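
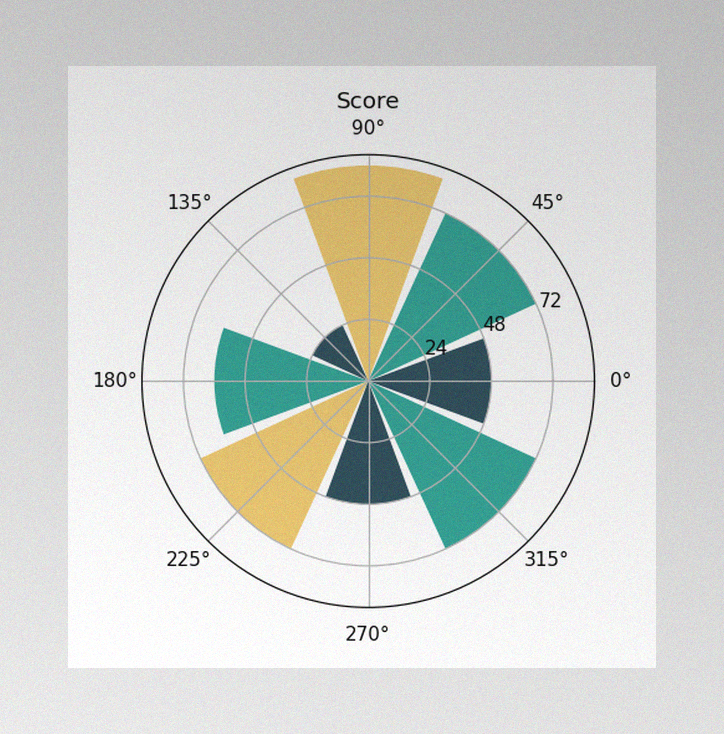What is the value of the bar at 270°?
The image has some photo noise and uneven lighting. The bar at 270° reaches 48 on the radial axis.

48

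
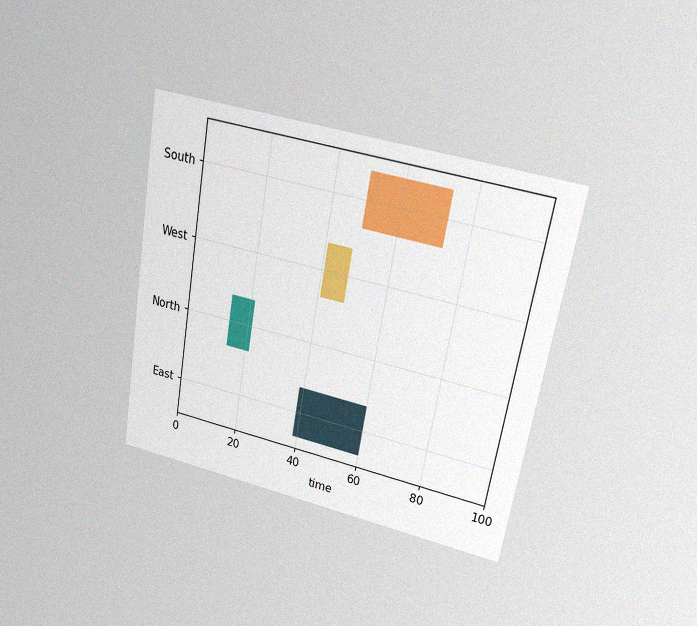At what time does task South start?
50

The chart is tilted about 10° clockwise and viewed at a slight angle, with some photo noise. The South bar begins at t=50.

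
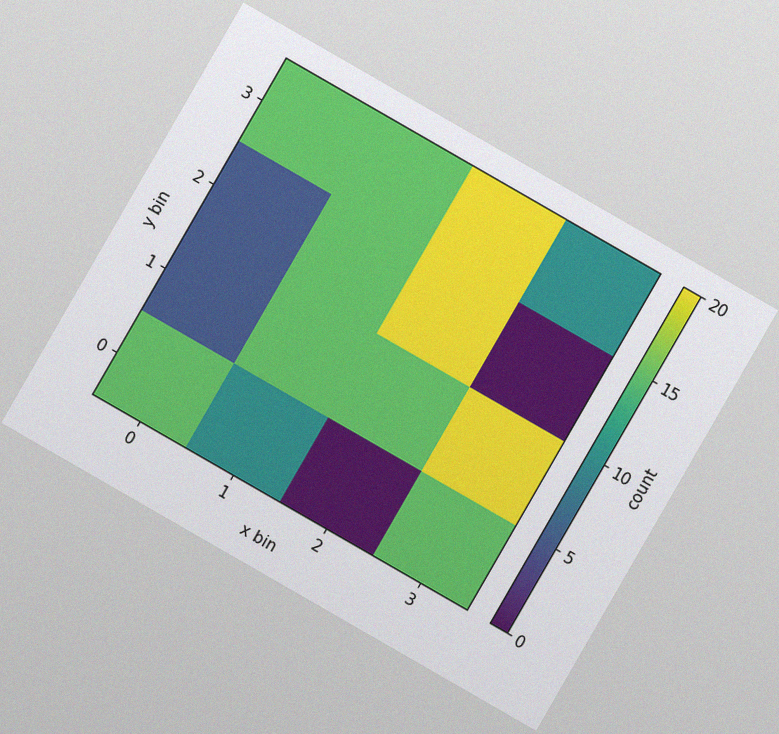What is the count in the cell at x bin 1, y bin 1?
The chart is tilted about 30° clockwise, with some photo noise. Matching the cell (1, 1) against the colorbar gives 15.

15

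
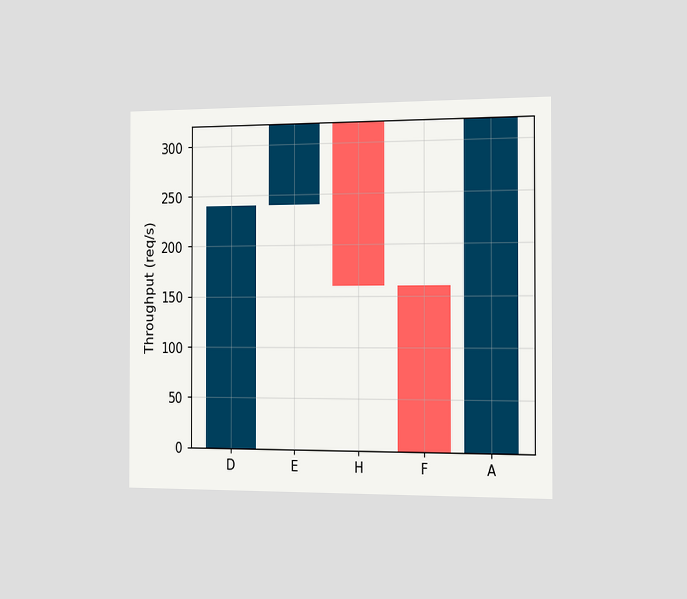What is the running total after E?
The chart is viewed slightly from the right. After E the running total reaches 320req/s.

320req/s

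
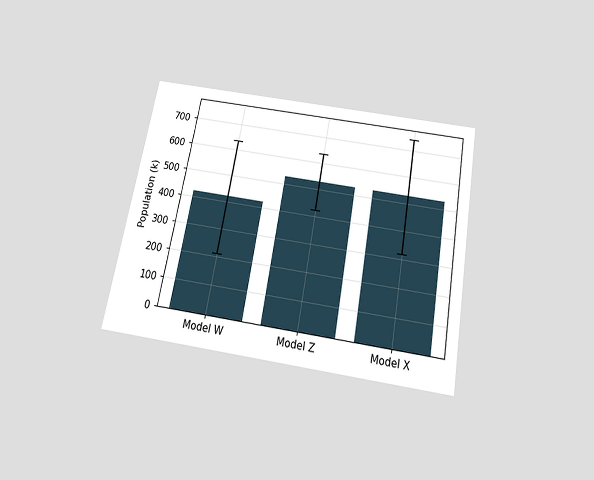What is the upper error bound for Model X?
742k

The chart is tilted about 10° clockwise and viewed slightly from below. The Model X bar's upper whisker reaches 742k.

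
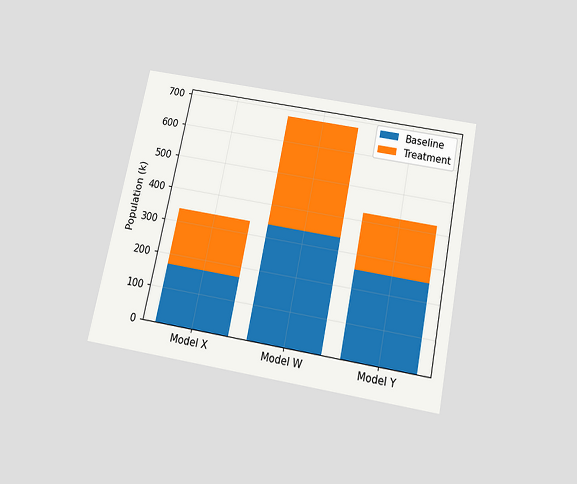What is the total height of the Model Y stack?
The chart is tilted about 11° clockwise and viewed slightly from below. The Model Y stack's top reaches 425k on the y-axis.

425k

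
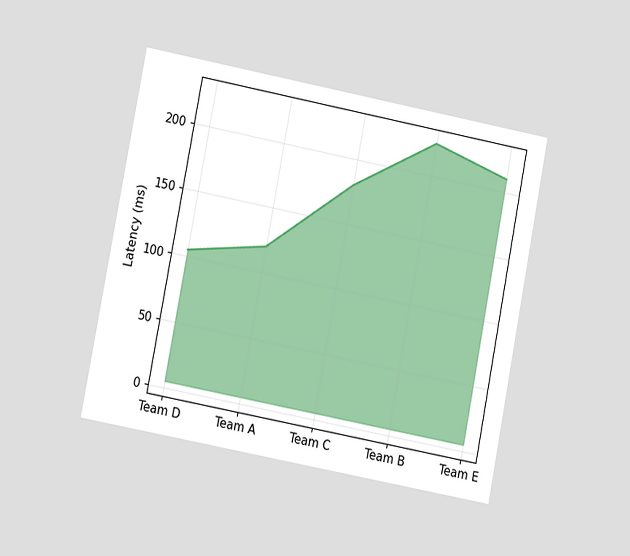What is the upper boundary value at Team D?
105ms

The chart is tilted about 11° clockwise and viewed at a slight angle. At Team D the upper boundary is at 105ms.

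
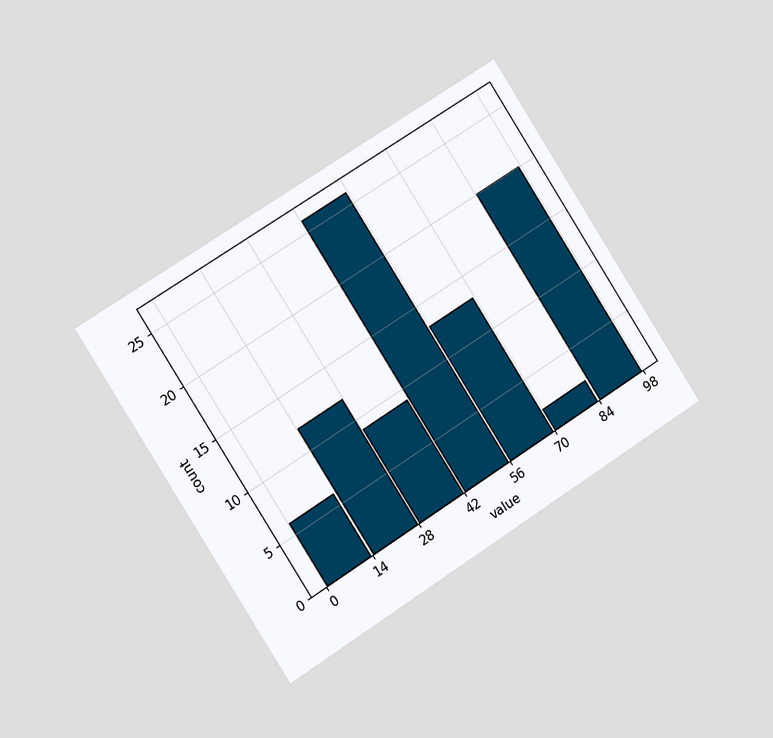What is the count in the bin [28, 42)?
9

The chart is tilted about 33° counter-clockwise and viewed slightly from the left. The [28, 42) bin has height 9.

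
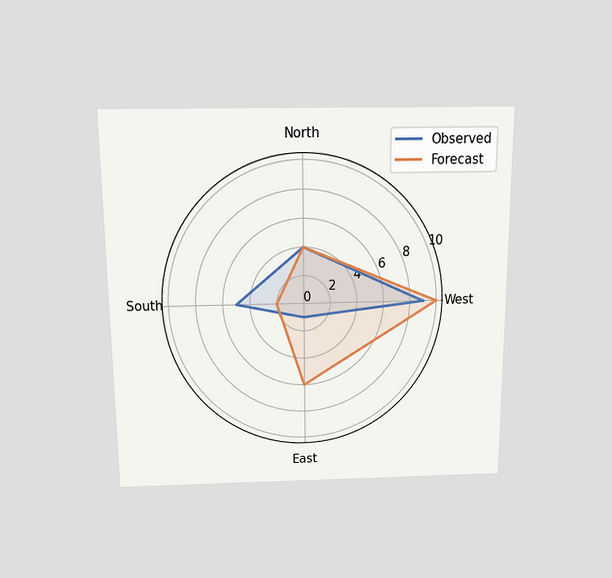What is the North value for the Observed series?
The chart is viewed slightly from above. On the North axis, Observed reaches 4.

4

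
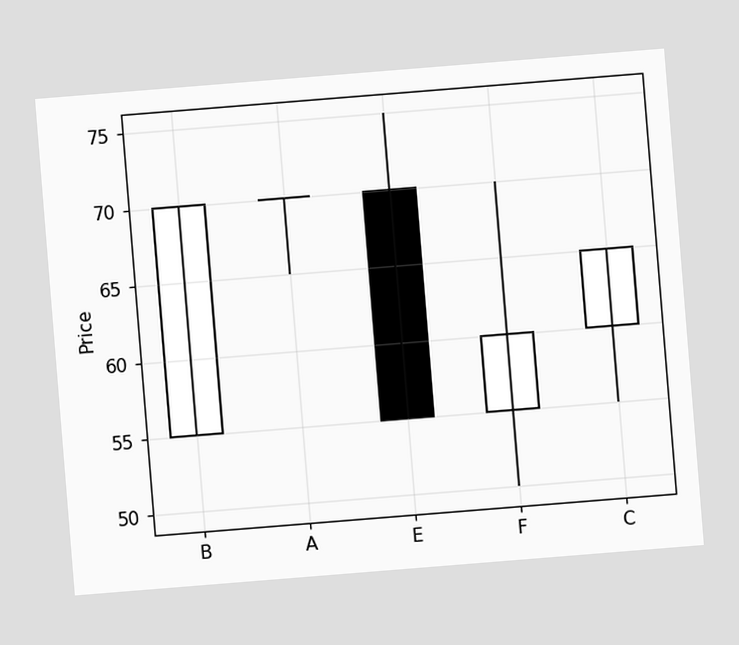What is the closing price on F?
The chart is tilted about 5° counter-clockwise. The F candle closes at 60.

60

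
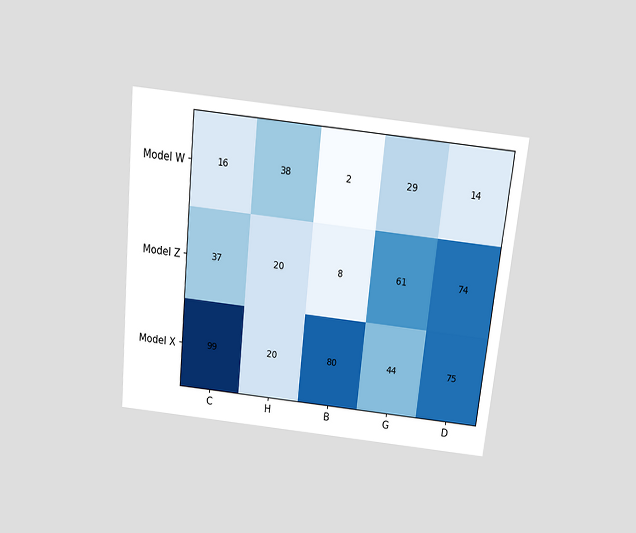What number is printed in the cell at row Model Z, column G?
61

The chart is tilted about 6° clockwise and viewed slightly from above. The (Model Z, G) cell reads 61.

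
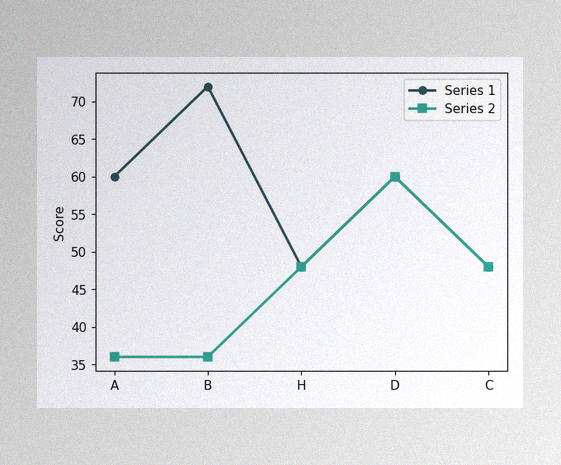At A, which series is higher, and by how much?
The image has some photo noise and uneven lighting. At A, Series 1 sits above the other line by 24.

Series 1, by 24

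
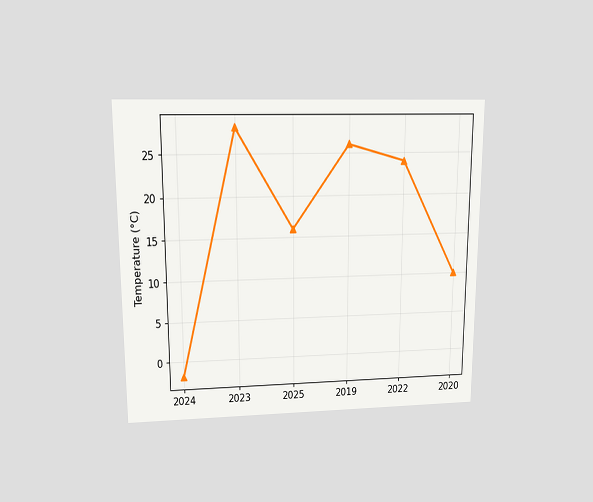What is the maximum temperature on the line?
28°C

The chart is viewed slightly from above. The highest point is at 2023, and reading across to the y-axis gives 28°C.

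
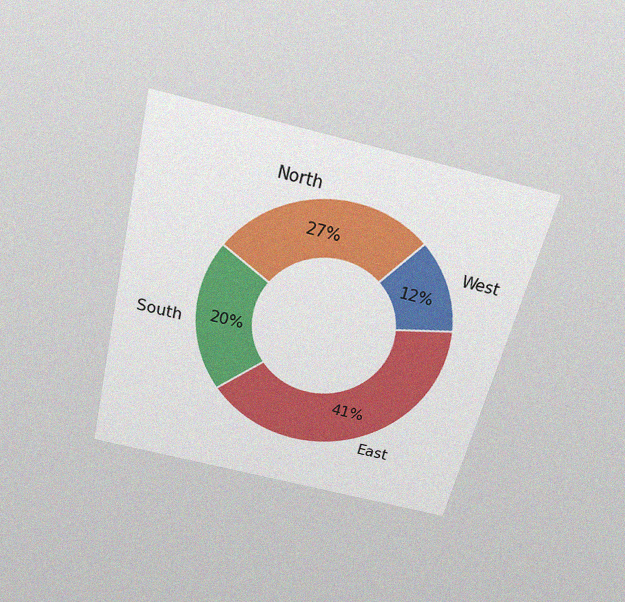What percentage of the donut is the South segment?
20%

The chart is tilted about 14° clockwise and viewed slightly from above, with some photo noise. The South segment takes up 20% of the ring.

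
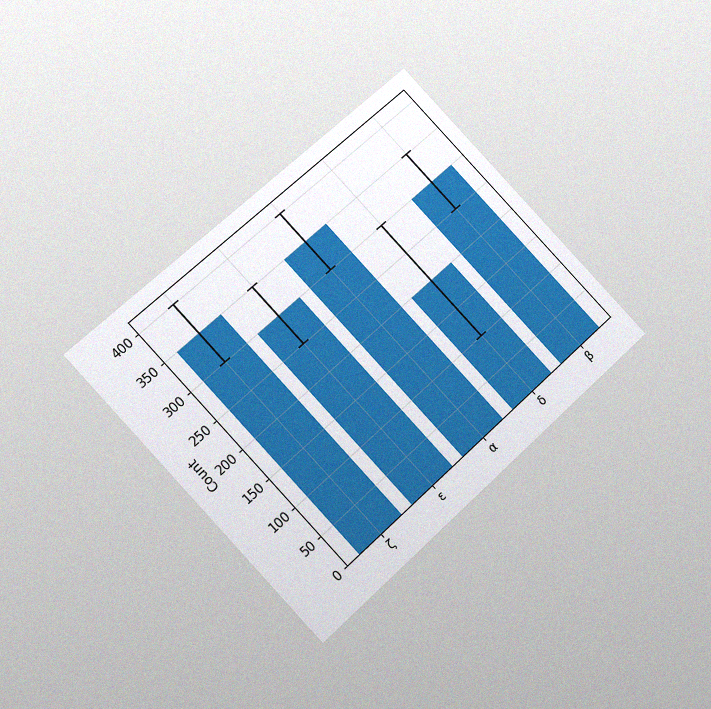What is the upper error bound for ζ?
The chart is tilted about 43° counter-clockwise and viewed at a slight angle, with some photo noise. The ζ bar's upper whisker reaches 400.

400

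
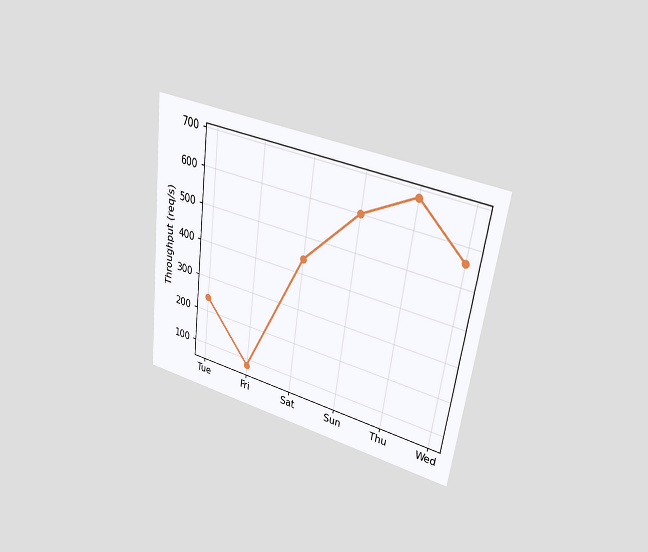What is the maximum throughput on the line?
680req/s

The chart is tilted about 8° clockwise and viewed at a slight angle. The highest point is at Thu, and reading across to the y-axis gives 680req/s.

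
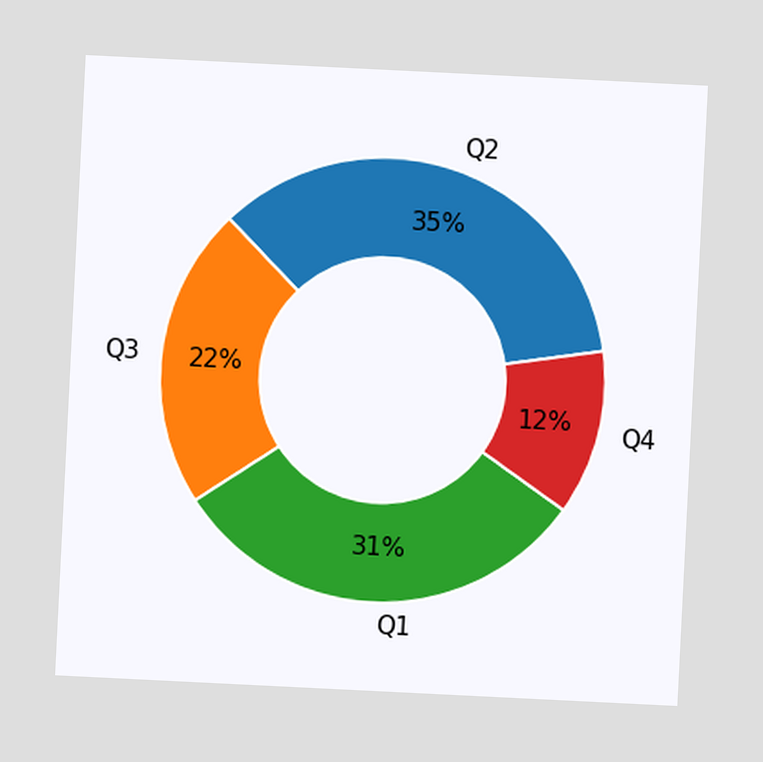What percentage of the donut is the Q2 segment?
35%

The chart is tilted about 3° clockwise. The Q2 segment takes up 35% of the ring.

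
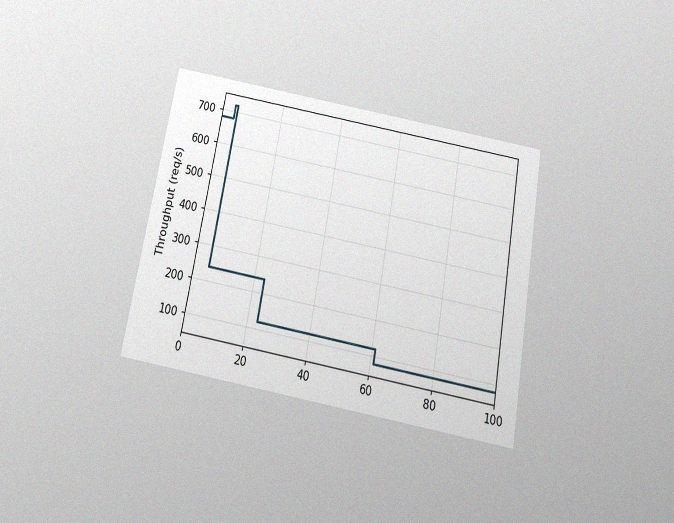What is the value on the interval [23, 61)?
The chart is tilted about 10° clockwise and viewed slightly from below, with some photo noise. On [23, 61) the step sits at 120req/s.

120req/s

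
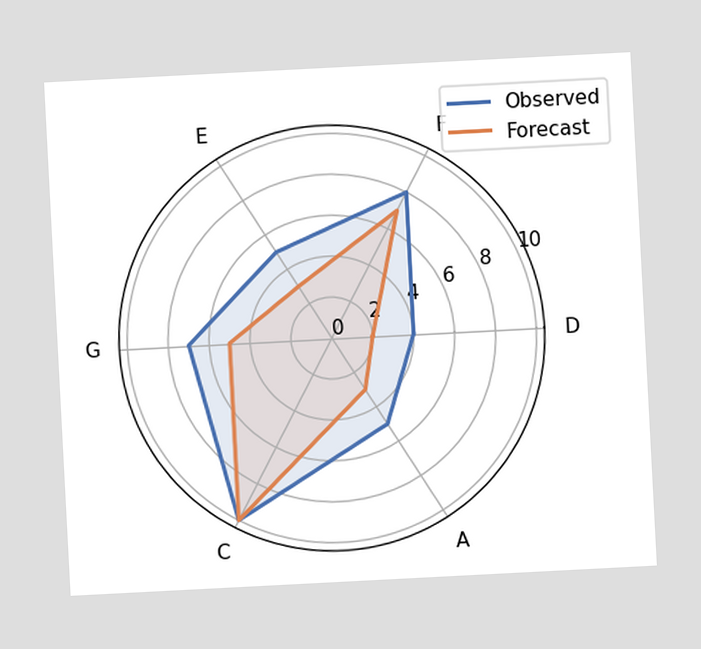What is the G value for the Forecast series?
The chart is tilted about 3° counter-clockwise. On the G axis, Forecast reaches 5.

5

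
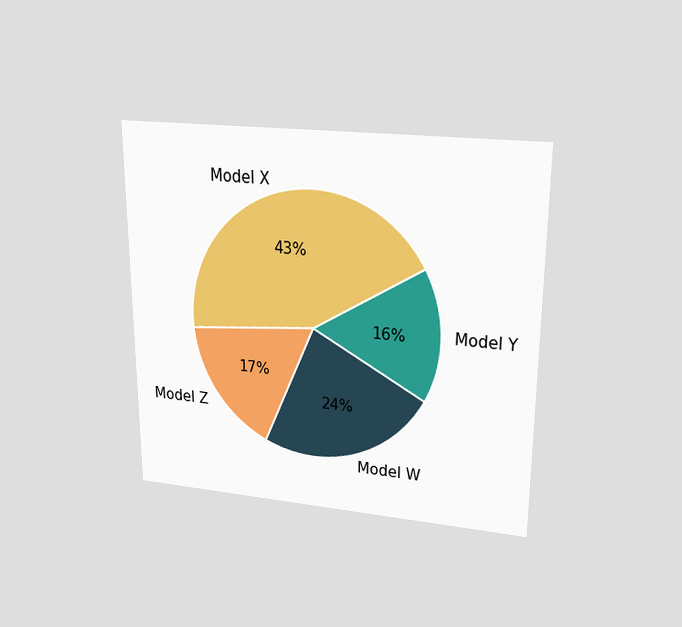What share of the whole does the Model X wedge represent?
43%

The chart is viewed slightly from above. The Model X slice takes up 43% of the pie.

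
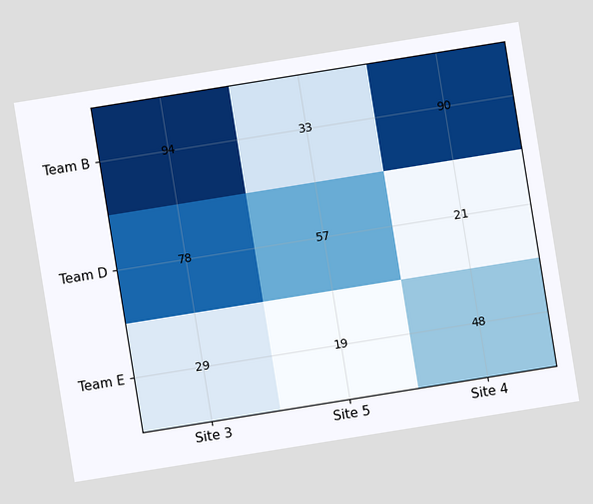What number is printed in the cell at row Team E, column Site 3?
29

The chart is tilted about 9° counter-clockwise. The (Team E, Site 3) cell reads 29.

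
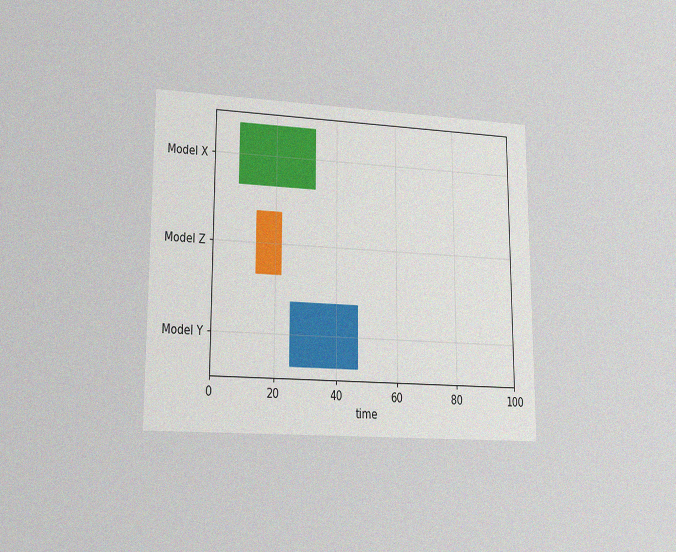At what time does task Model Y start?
25

The chart is viewed at a slight angle, with some photo noise. The Model Y bar begins at t=25.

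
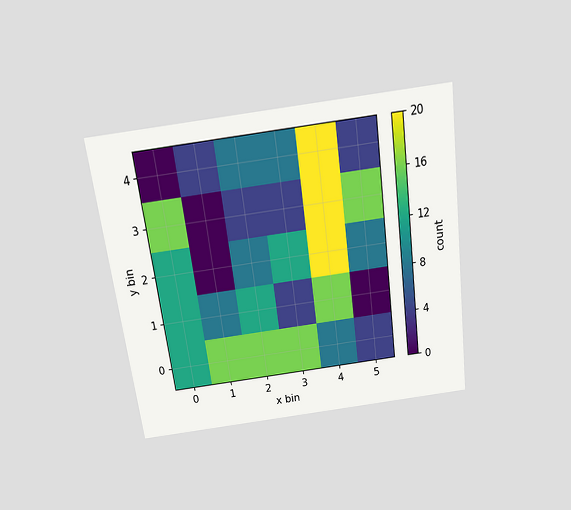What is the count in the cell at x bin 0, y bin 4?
The chart is tilted about 7° counter-clockwise and viewed slightly from above. Matching the cell (0, 4) against the colorbar gives 0.

0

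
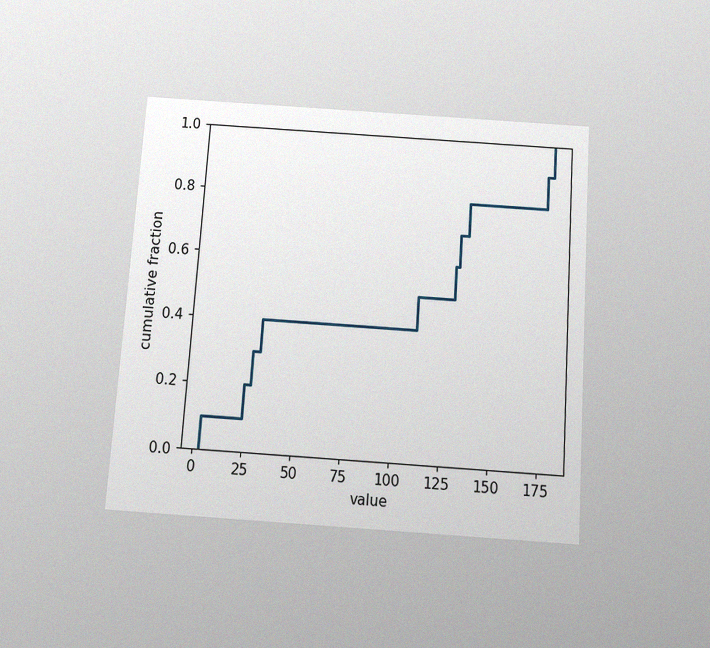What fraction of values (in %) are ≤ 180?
100%

The chart is tilted about 4° clockwise and viewed slightly from below, with some photo noise. At x=180 the ECDF step is at 100%.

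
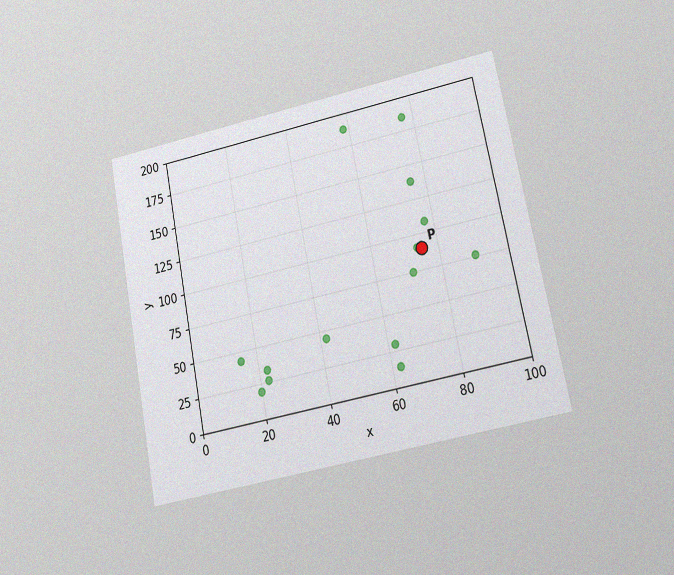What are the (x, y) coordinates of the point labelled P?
(75, 90)

The chart is tilted about 11° counter-clockwise and viewed at a slight angle, with some photo noise. Following the gridlines from P to each axis, P sits at (75, 90).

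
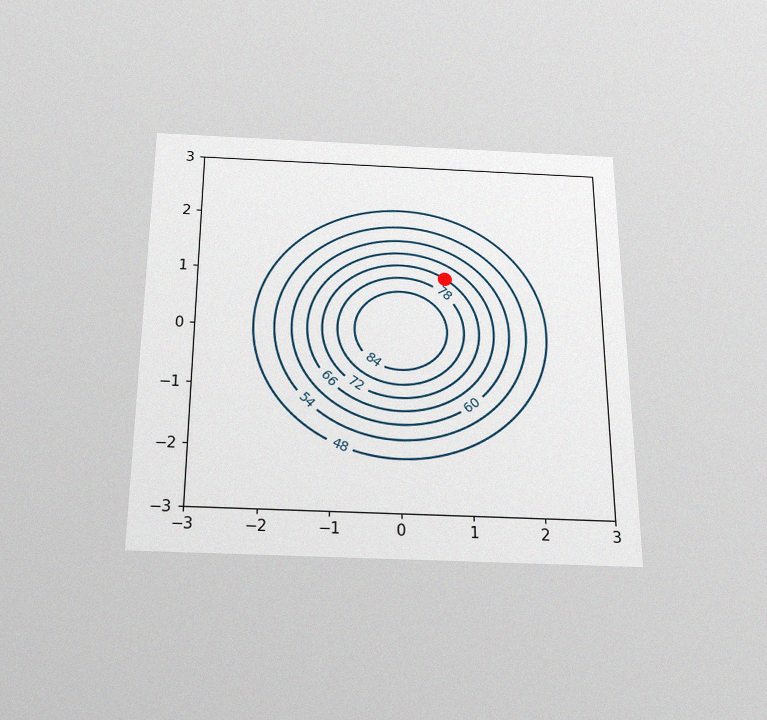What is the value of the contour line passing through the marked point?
72

The chart is viewed slightly from below, with some photo noise. The marked point sits on the contour labelled 72.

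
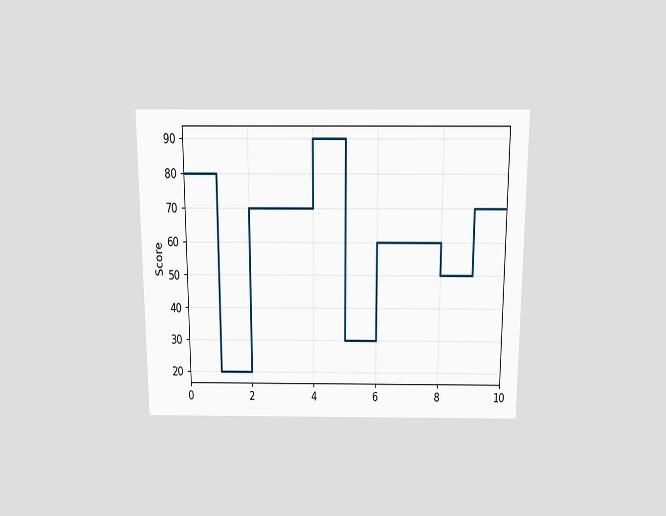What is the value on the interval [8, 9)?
The chart is viewed slightly from above. On [8, 9) the step sits at 50.

50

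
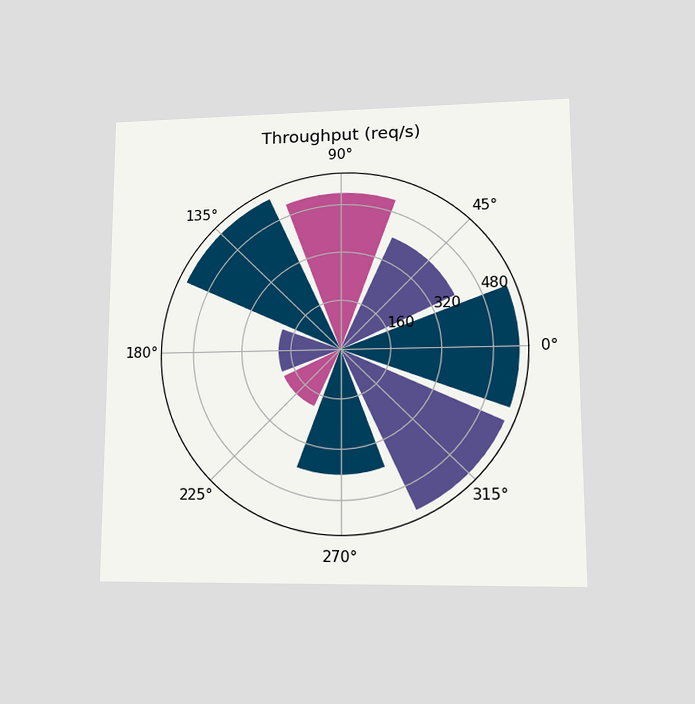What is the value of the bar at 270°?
400req/s

The chart is viewed at a slight angle. The bar at 270° reaches 400req/s on the radial axis.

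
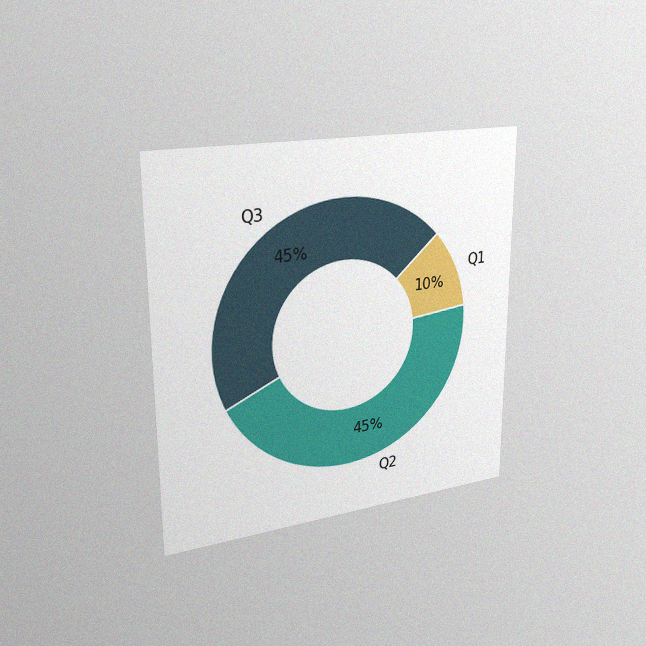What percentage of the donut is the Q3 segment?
45%

The chart is viewed slightly from the left, with some photo noise. The Q3 segment takes up 45% of the ring.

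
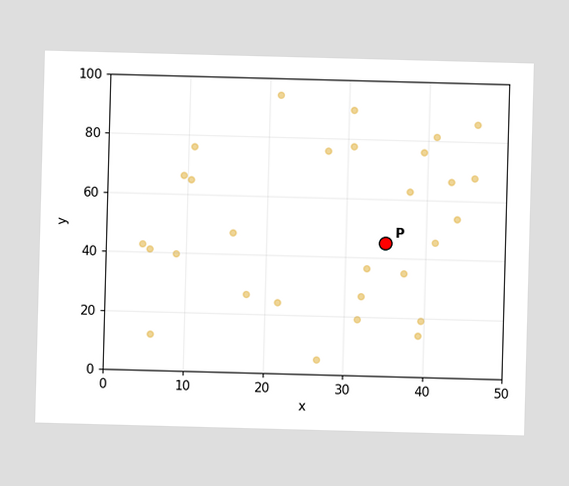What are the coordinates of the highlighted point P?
Following the gridlines from P to each axis, P sits at (35, 45).

(35, 45)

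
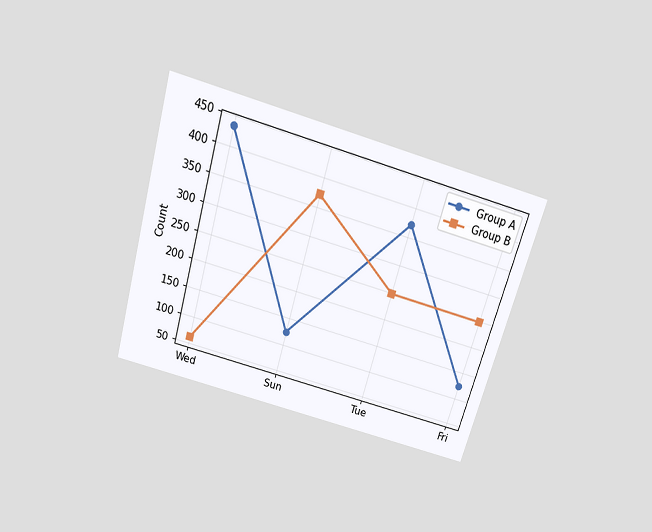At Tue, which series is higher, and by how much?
The chart is tilted about 16° clockwise and viewed slightly from above. At Tue, Group A sits above the other line by 124.

Group A, by 124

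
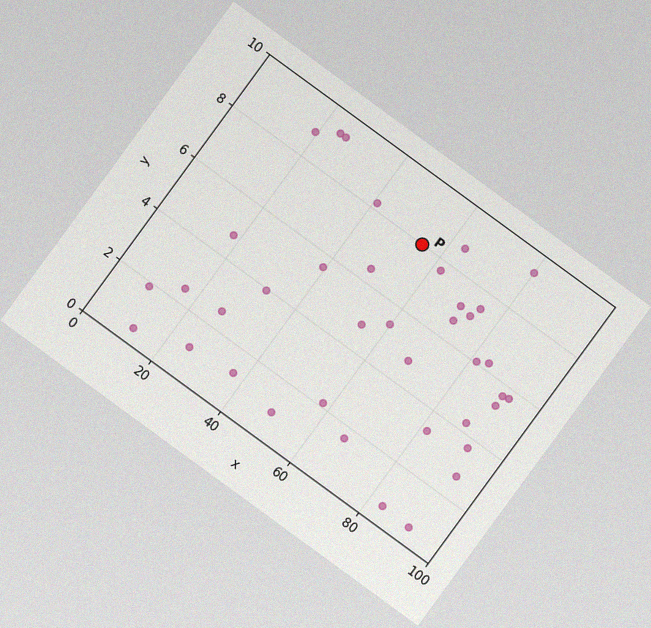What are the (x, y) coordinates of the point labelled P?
The chart is tilted about 36° clockwise, with some photo noise. Following the gridlines from P to each axis, P sits at (55, 8).

(55, 8)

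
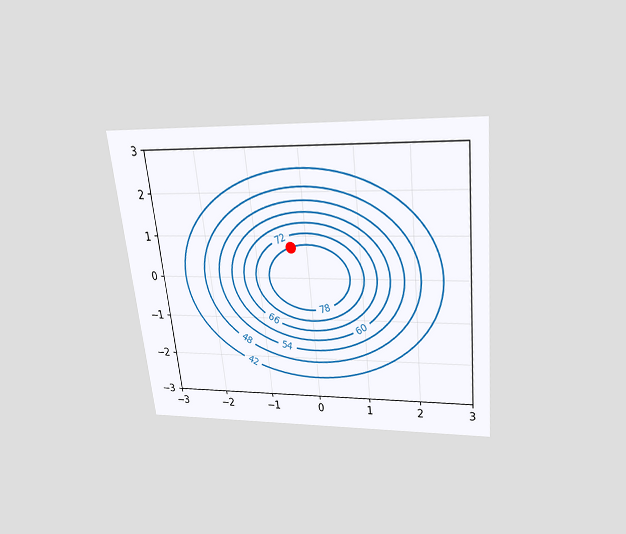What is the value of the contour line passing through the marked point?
78

The chart is tilted about 6° counter-clockwise and viewed slightly from above. The marked point sits on the contour labelled 78.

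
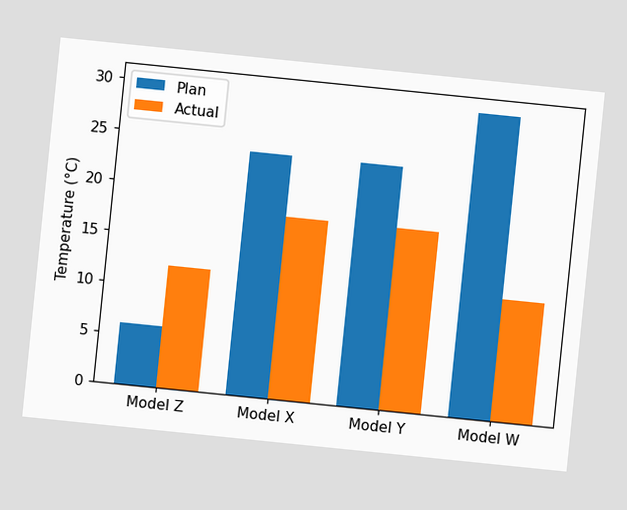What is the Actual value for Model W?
The chart is tilted about 6° clockwise. The Actual bar at Model W reaches 12°C on the y-axis.

12°C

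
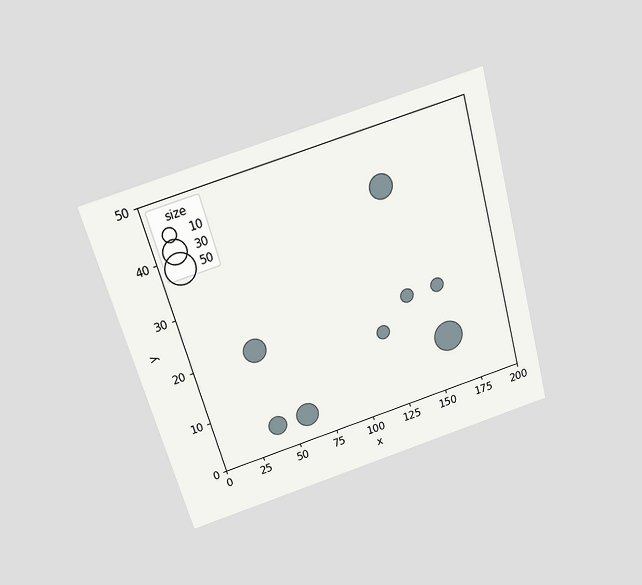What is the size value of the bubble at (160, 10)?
50

The chart is tilted about 16° counter-clockwise and viewed slightly from above. Matching the bubble at (160, 10) against the size legend gives 50.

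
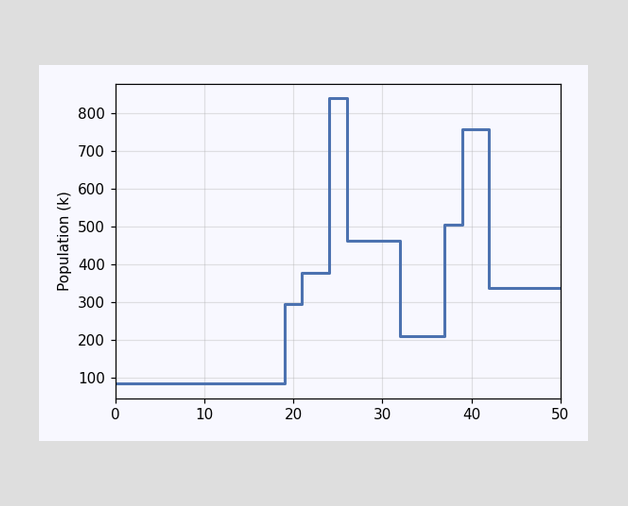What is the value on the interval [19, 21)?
294k

On [19, 21) the step sits at 294k.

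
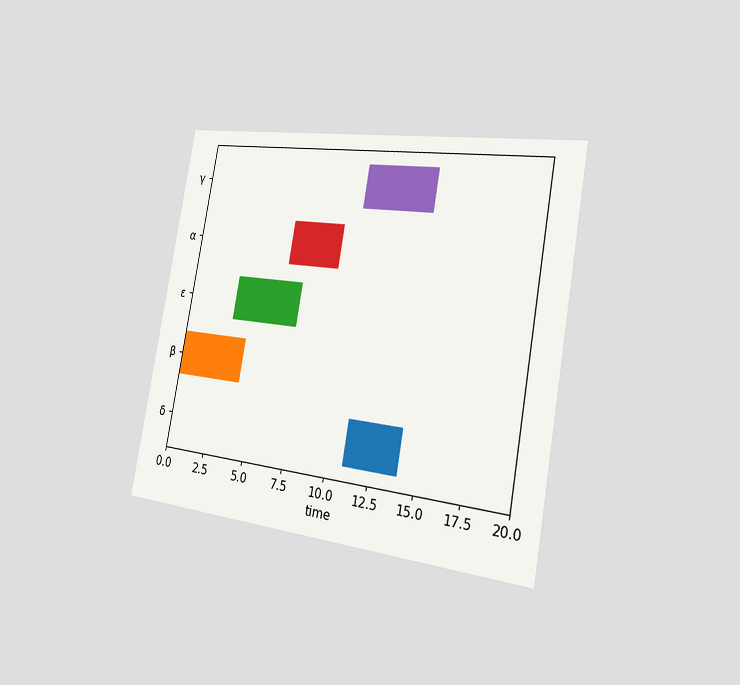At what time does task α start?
6

The chart is tilted about 10° clockwise and viewed slightly from the right. The α bar begins at t=6.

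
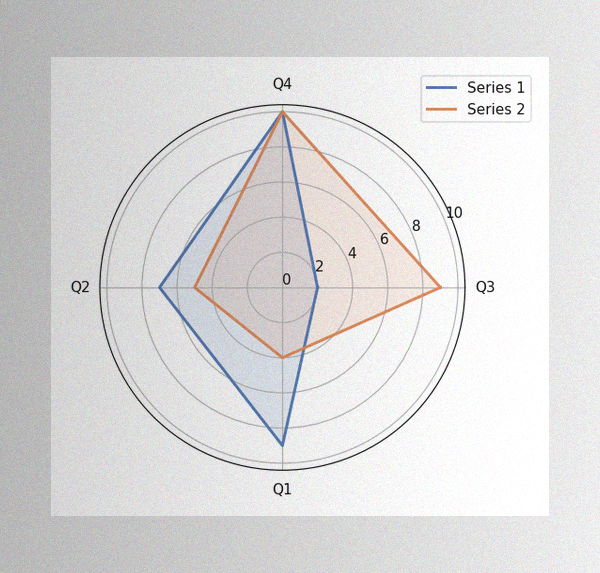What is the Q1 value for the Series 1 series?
The image has some photo noise and uneven lighting. On the Q1 axis, Series 1 reaches 9.

9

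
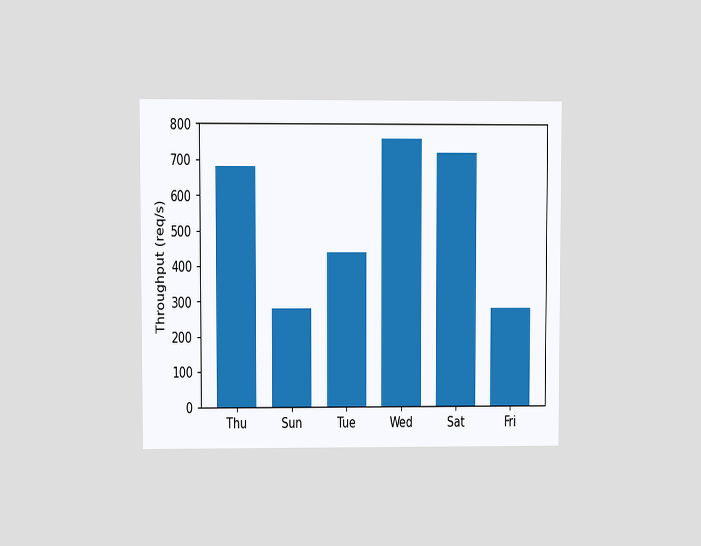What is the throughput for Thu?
The chart is viewed at a slight angle. Reading along the chart's y-axis, the Thu bar reaches 680req/s.

680req/s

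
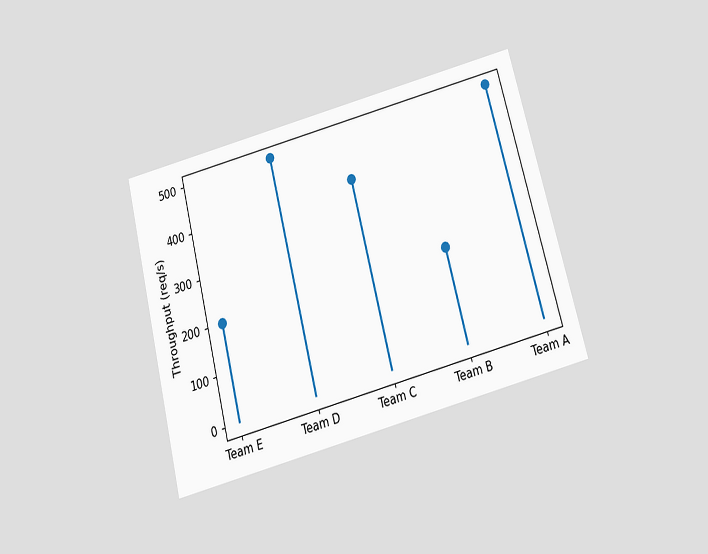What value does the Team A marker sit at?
The chart is tilted about 15° counter-clockwise and viewed slightly from below. The Team A marker sits at 500req/s.

500req/s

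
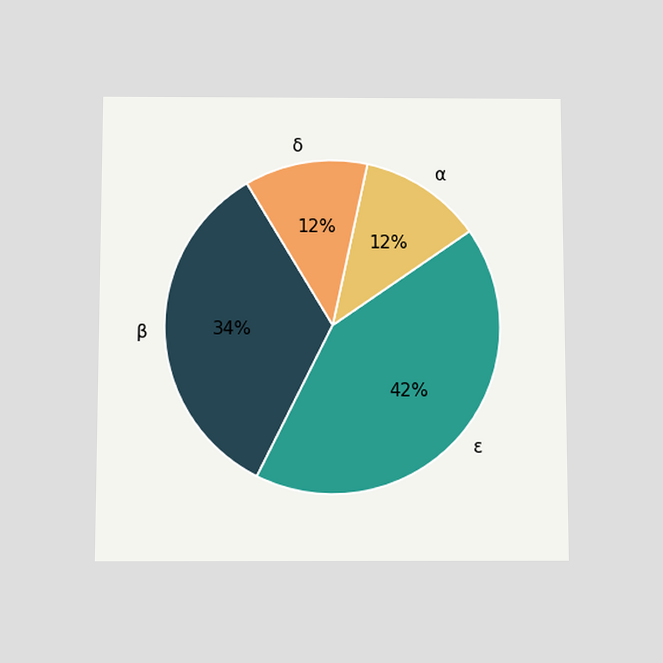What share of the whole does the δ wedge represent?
The chart is viewed slightly from below. The δ slice takes up 12% of the pie.

12%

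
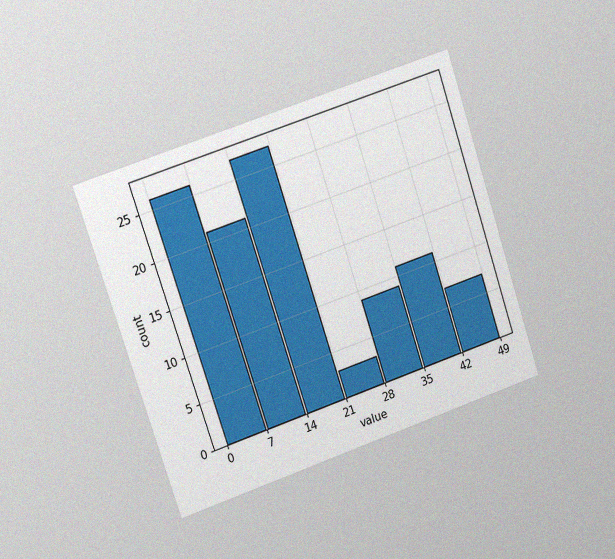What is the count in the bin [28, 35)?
9

The chart is tilted about 18° counter-clockwise and viewed slightly from the left, with some photo noise. The [28, 35) bin has height 9.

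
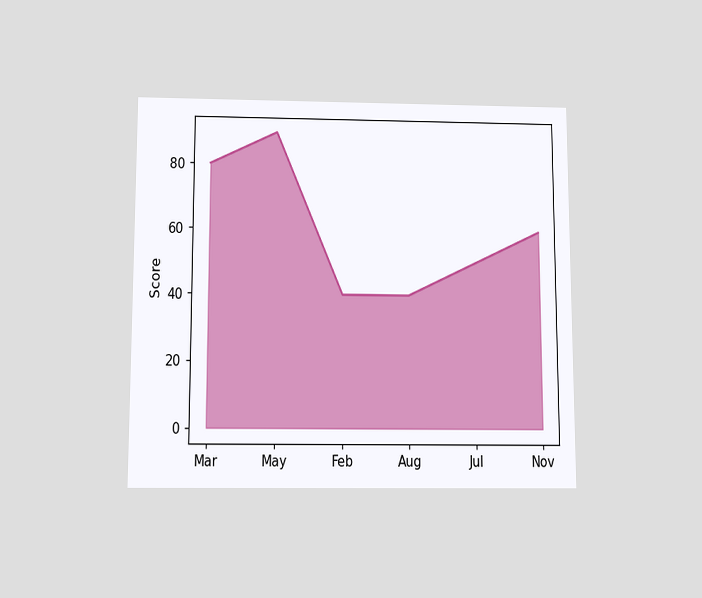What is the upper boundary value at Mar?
80

The chart is viewed slightly from below. At Mar the upper boundary is at 80.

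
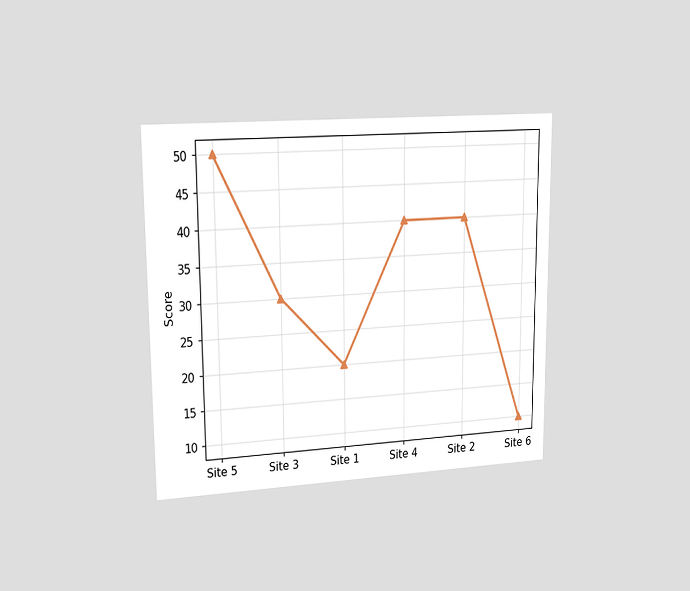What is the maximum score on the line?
50

The chart is viewed slightly from the left. The highest point is at Site 5, and reading across to the y-axis gives 50.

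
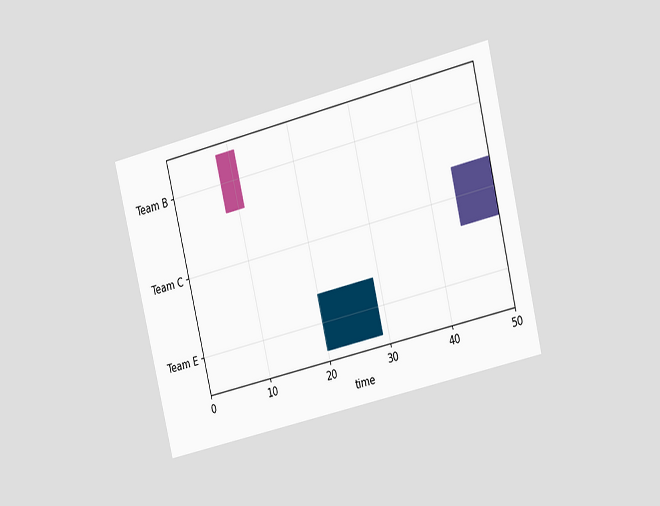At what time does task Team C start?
The chart is tilted about 13° counter-clockwise and viewed at a slight angle. The Team C bar begins at t=44.

44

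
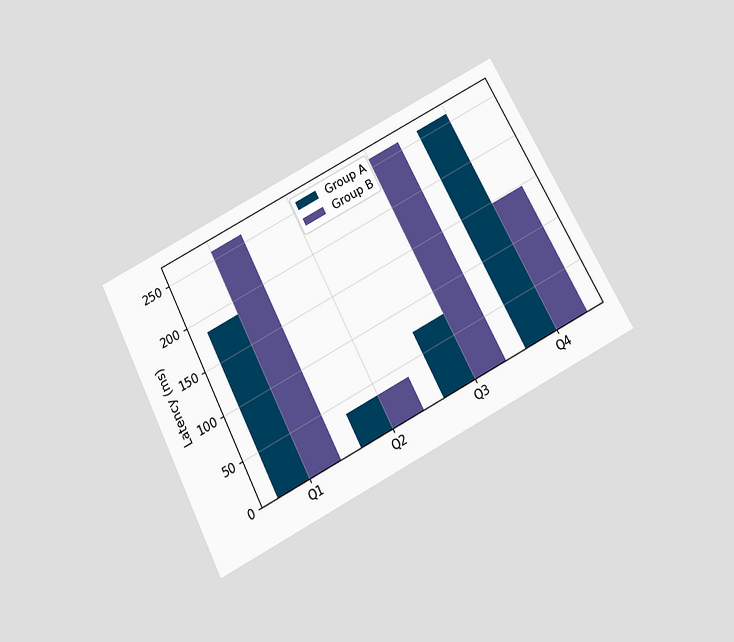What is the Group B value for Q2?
The chart is tilted about 27° counter-clockwise and viewed slightly from below. The Group B bar at Q2 reaches 37ms on the y-axis.

37ms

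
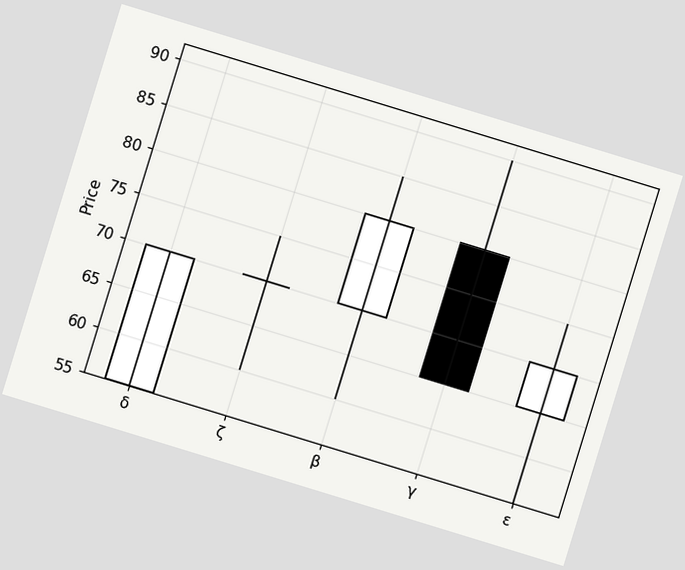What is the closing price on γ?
65

The chart is tilted about 17° clockwise. The γ candle closes at 65.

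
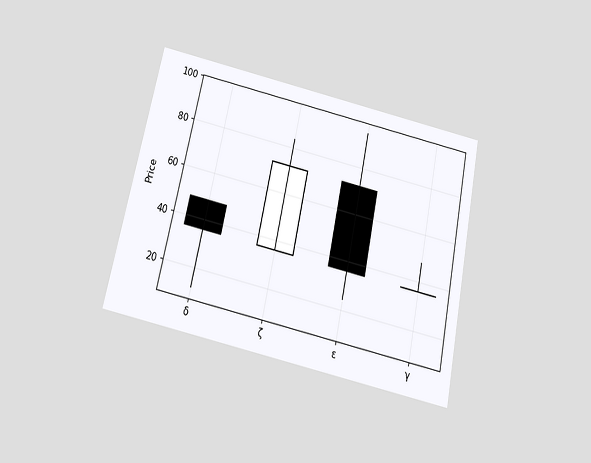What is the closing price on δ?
36

The chart is tilted about 12° clockwise and viewed slightly from below. The δ candle closes at 36.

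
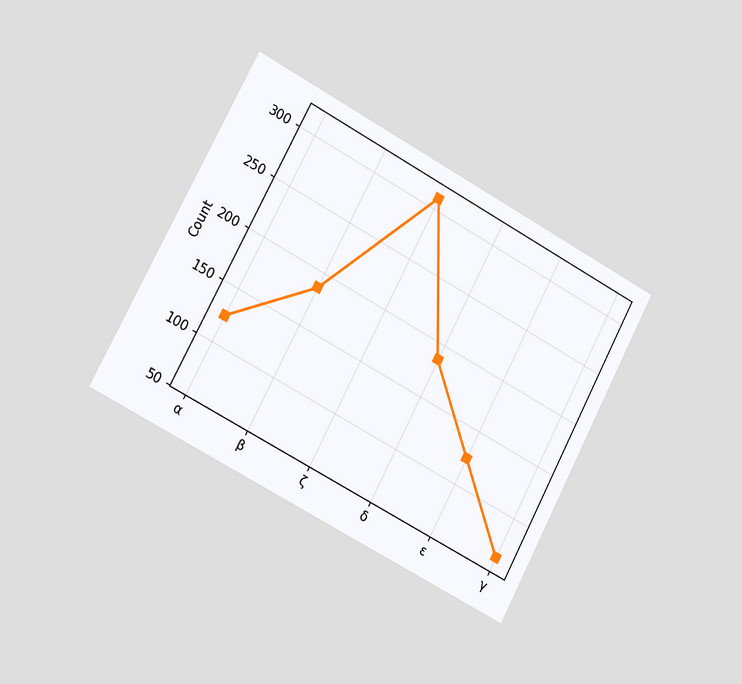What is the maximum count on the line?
The chart is tilted about 28° clockwise and viewed slightly from the left. The highest point is at ζ, and reading across to the y-axis gives 310.

310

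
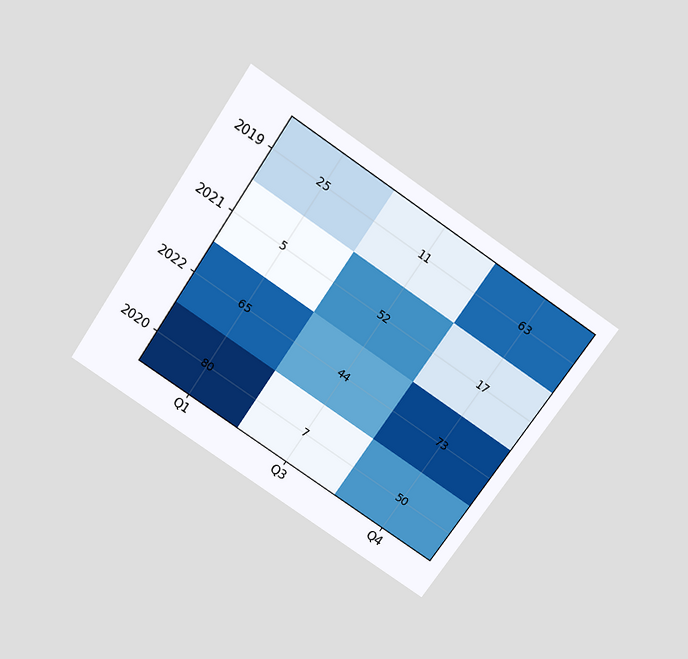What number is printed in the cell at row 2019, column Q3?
The chart is tilted about 34° clockwise and viewed slightly from above. The (2019, Q3) cell reads 11.

11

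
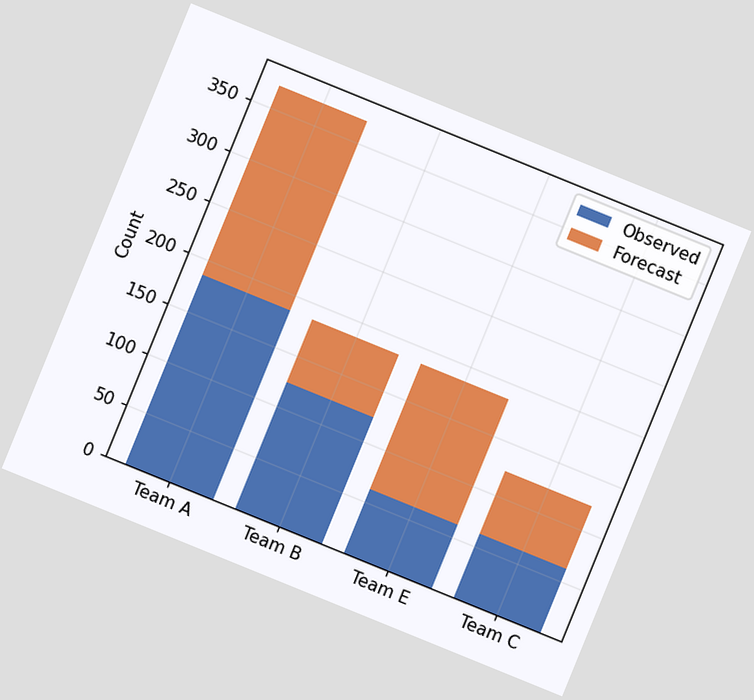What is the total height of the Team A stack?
372

The chart is tilted about 22° clockwise. The Team A stack's top reaches 372 on the y-axis.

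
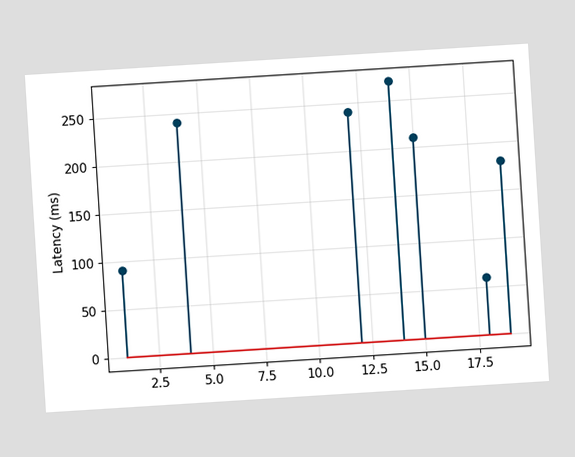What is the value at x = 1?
90ms

The chart is tilted about 4° counter-clockwise. The stem at x=1 reaches 90ms.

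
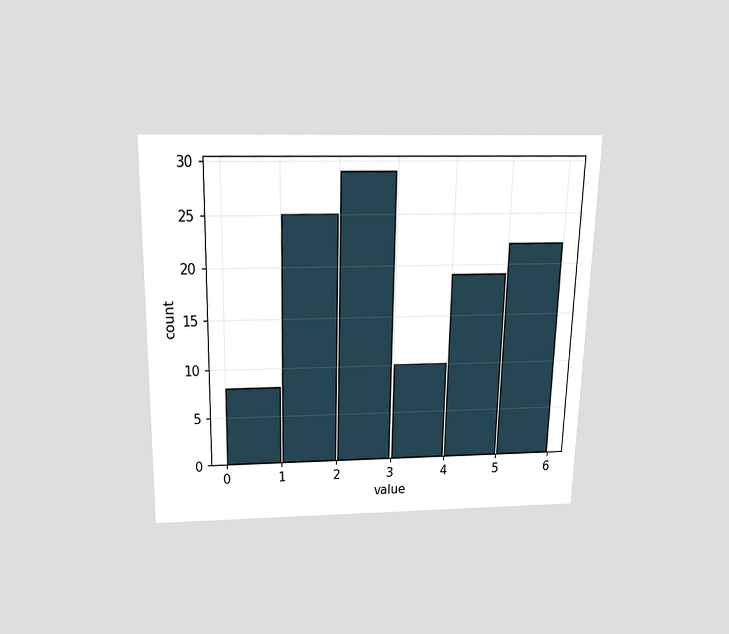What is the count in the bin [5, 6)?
The chart is viewed slightly from above. The [5, 6) bin has height 22.

22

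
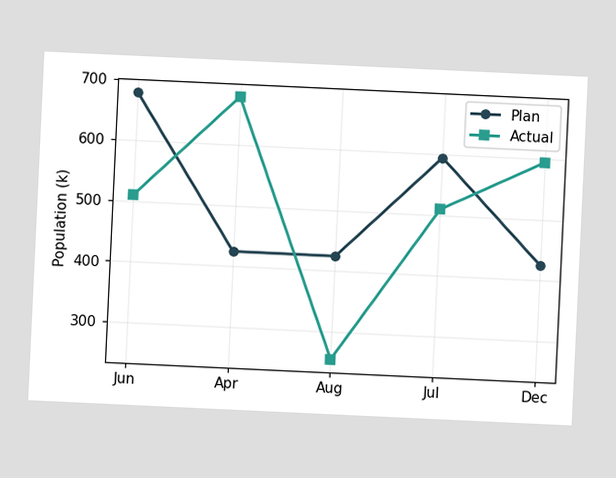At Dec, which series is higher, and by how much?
Actual, by 170k

The chart is tilted about 3° clockwise. At Dec, Actual sits above the other line by 170k.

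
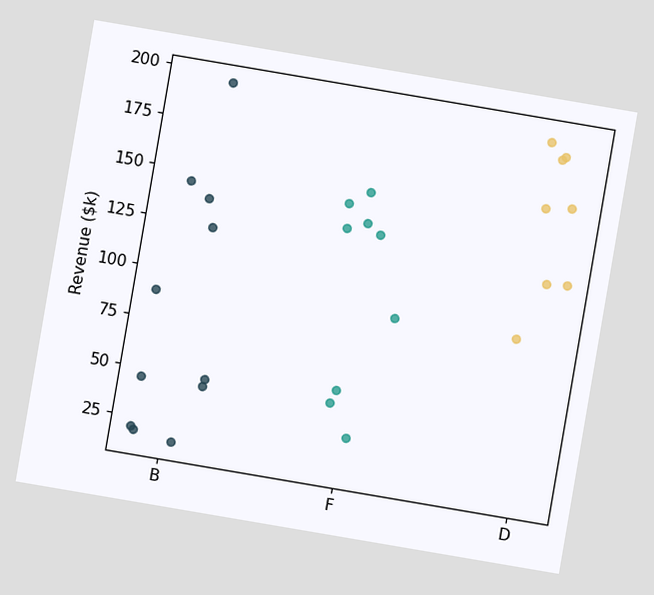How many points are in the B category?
11

The chart is tilted about 10° clockwise. Counting the markers in the B column gives 11.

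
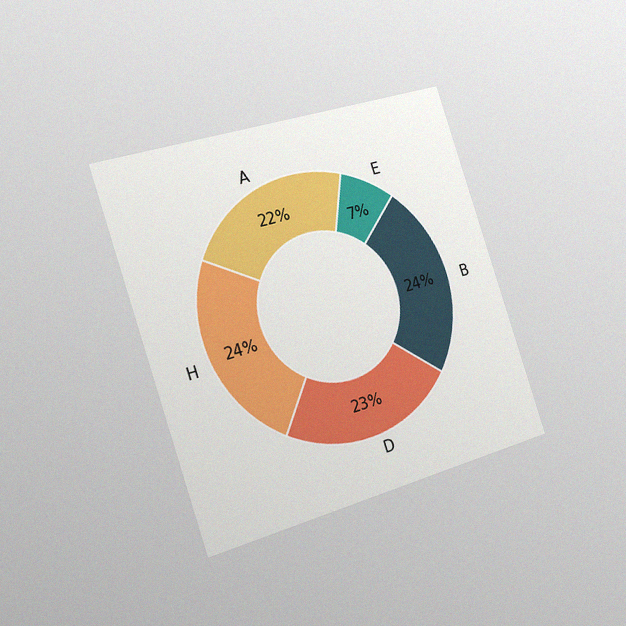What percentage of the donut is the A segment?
The chart is tilted about 18° counter-clockwise and viewed slightly from the left, with some photo noise. The A segment takes up 22% of the ring.

22%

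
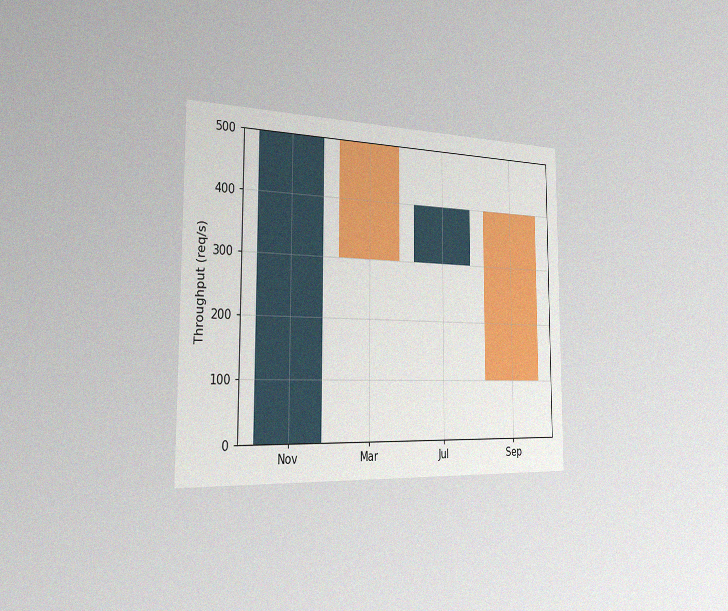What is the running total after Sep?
100req/s

The chart is viewed slightly from the left, with some photo noise. After Sep the running total reaches 100req/s.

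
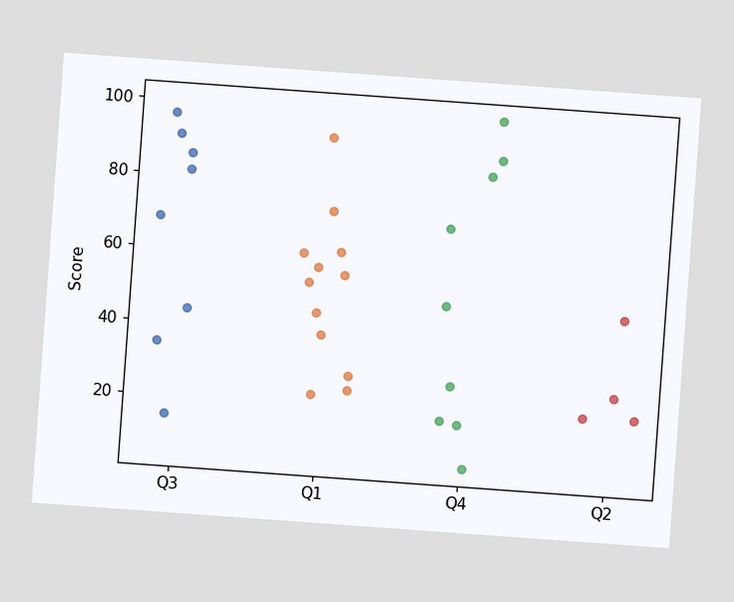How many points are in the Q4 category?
The chart is tilted about 4° clockwise. Counting the markers in the Q4 column gives 9.

9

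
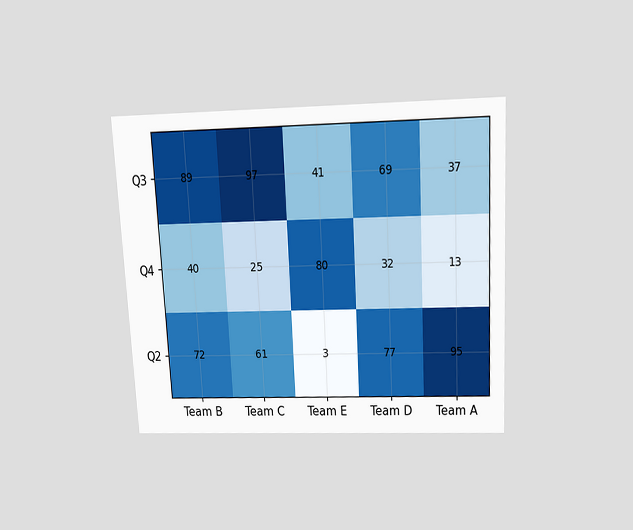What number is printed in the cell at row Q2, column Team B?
72

The chart is tilted about 3° counter-clockwise and viewed slightly from above. The (Q2, Team B) cell reads 72.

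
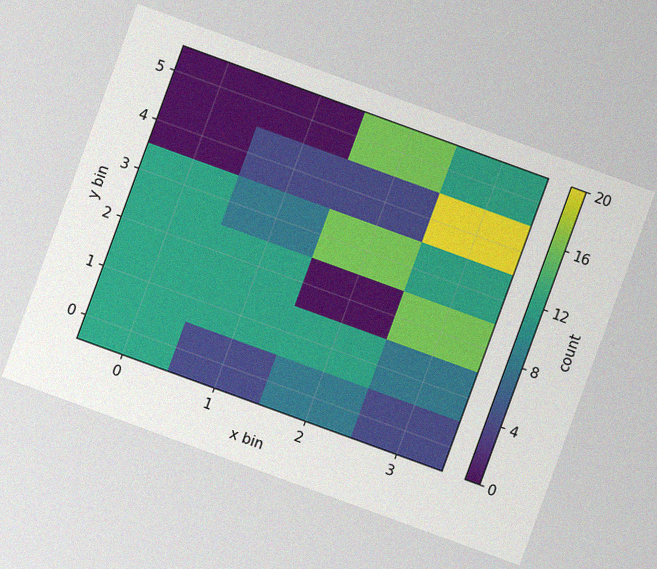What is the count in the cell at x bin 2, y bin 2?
The chart is tilted about 20° clockwise, with some photo noise. Matching the cell (2, 2) against the colorbar gives 0.

0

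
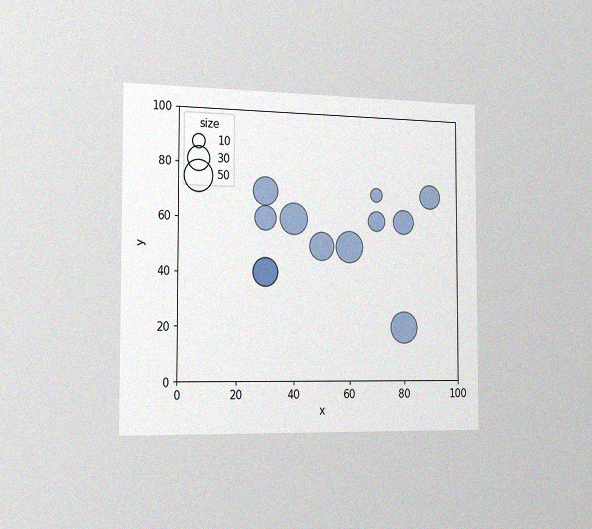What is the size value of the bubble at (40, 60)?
50

The chart is viewed slightly from the left, with some photo noise. Matching the bubble at (40, 60) against the size legend gives 50.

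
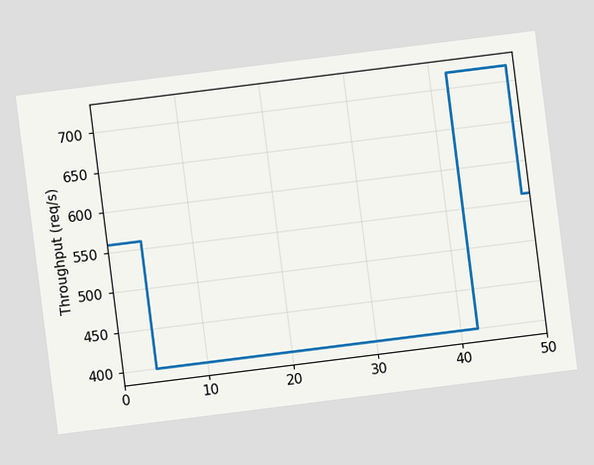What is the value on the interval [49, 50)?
560req/s

The chart is tilted about 7° counter-clockwise. On [49, 50) the step sits at 560req/s.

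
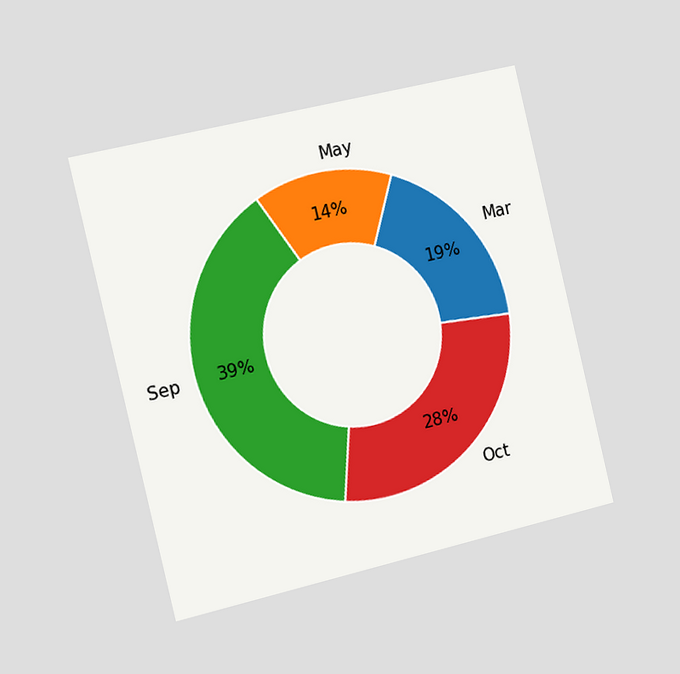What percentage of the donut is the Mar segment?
The chart is tilted about 13° counter-clockwise and viewed slightly from the left. The Mar segment takes up 19% of the ring.

19%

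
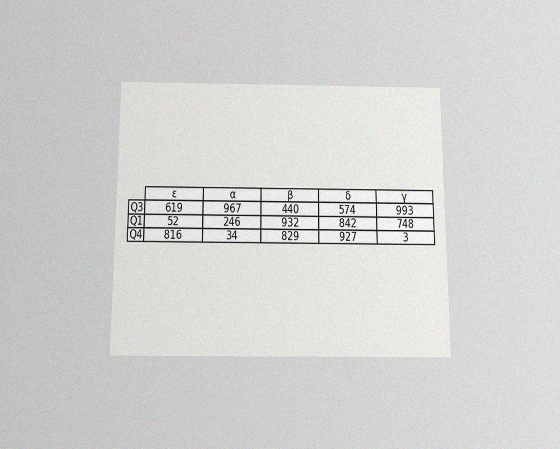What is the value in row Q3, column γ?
993

The chart is viewed slightly from below, with some photo noise. The (Q3, γ) cell reads 993.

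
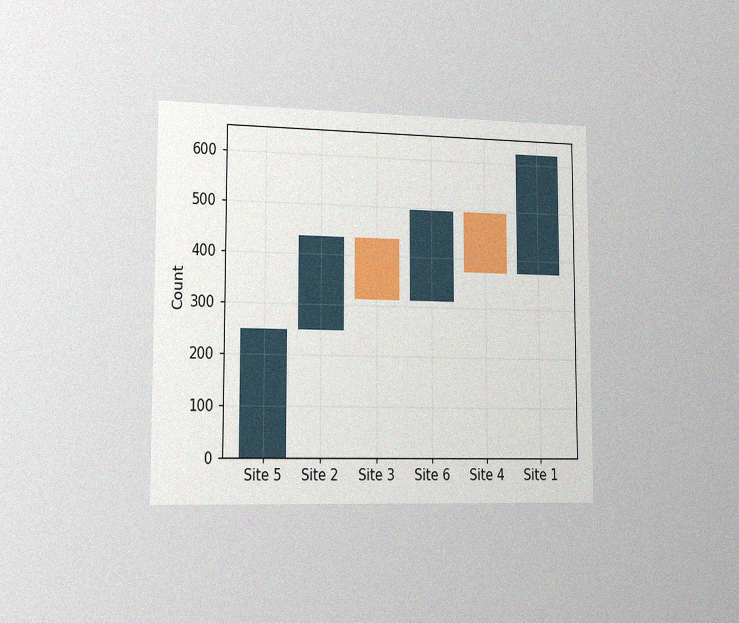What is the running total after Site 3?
310

The chart is viewed slightly from the left, with some photo noise. After Site 3 the running total reaches 310.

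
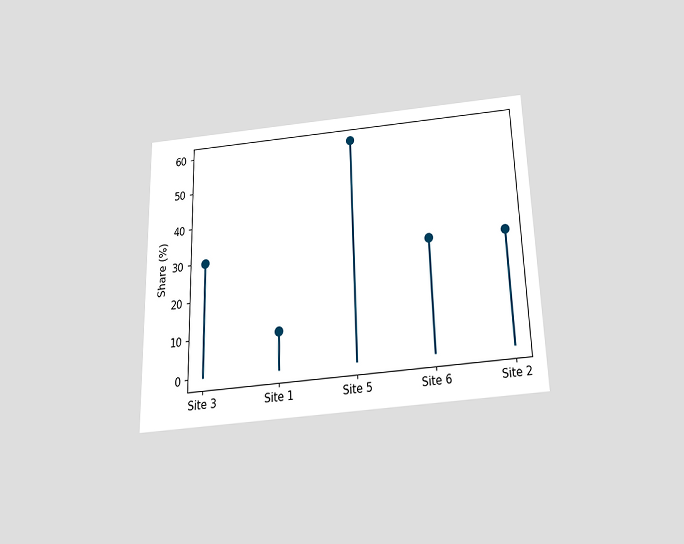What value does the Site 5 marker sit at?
The chart is viewed slightly from below. The Site 5 marker sits at 60%.

60%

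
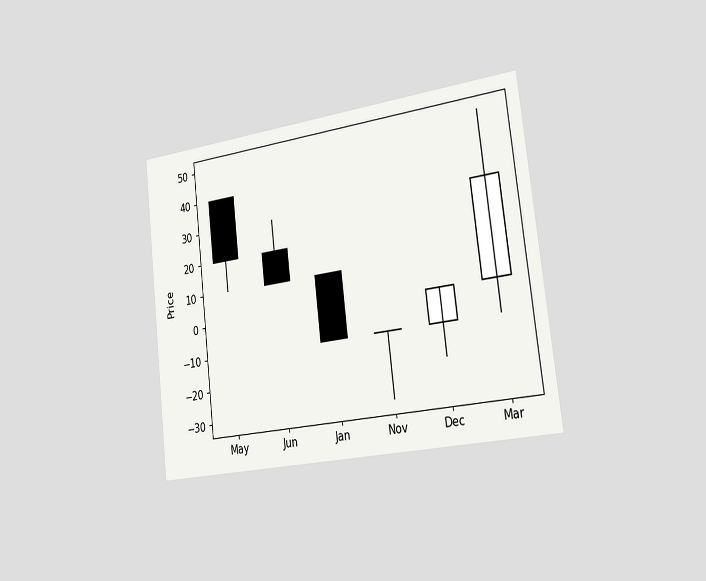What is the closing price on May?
20

The chart is tilted about 7° counter-clockwise and viewed slightly from the right. The May candle closes at 20.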